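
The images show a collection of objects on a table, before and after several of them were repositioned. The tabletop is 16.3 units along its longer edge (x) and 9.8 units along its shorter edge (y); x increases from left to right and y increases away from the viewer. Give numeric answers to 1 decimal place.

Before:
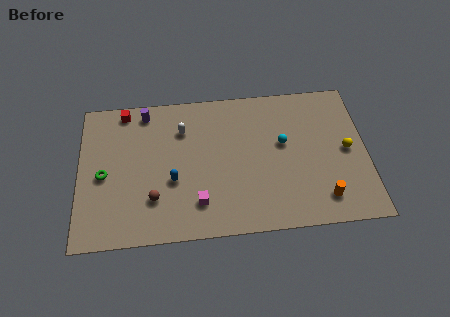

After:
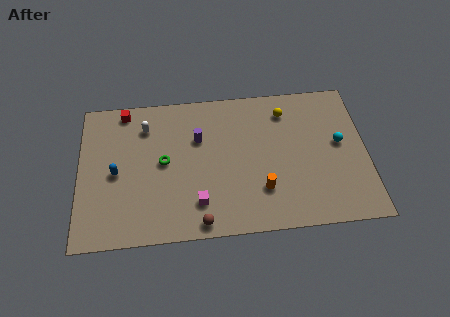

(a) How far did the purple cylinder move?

3.7

From (3.8, 8.6) to (6.8, 6.5), the purple cylinder covered √(3.0² + 2.1²) ≈ 3.7 units.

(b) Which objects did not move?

the red cube and the magenta cube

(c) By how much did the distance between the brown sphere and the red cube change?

+2.6

Before: roughly 6.3 units apart; after: 8.9. That's 2.6 units further apart.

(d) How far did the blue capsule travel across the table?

3.3

The blue capsule moved from about (5.3, 3.8) to (2.1, 4.6), a distance of √(3.2² + 0.8²) ≈ 3.3.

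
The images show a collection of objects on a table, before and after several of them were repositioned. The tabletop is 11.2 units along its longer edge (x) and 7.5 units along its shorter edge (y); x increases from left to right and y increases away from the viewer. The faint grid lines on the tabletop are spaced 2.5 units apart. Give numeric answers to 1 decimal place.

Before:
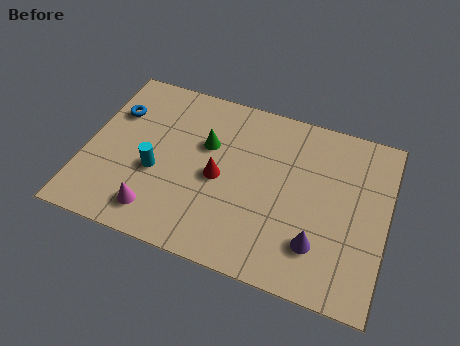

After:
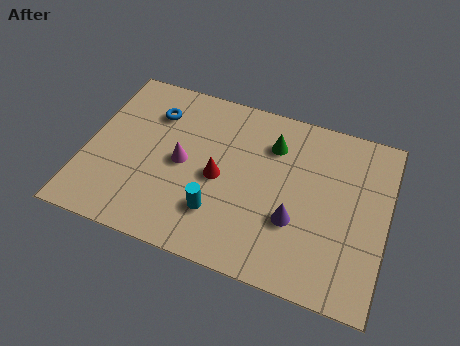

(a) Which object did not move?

the red cone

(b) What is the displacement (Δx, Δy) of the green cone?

(2.4, 0.8)

The green cone started near (4.4, 4.8) and ended near (6.8, 5.6).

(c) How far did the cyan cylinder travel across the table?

2.6

The cyan cylinder was near (2.7, 3.0) before and (5.1, 2.0) after, so it travelled √(2.4² + 1.0²) ≈ 2.6 units.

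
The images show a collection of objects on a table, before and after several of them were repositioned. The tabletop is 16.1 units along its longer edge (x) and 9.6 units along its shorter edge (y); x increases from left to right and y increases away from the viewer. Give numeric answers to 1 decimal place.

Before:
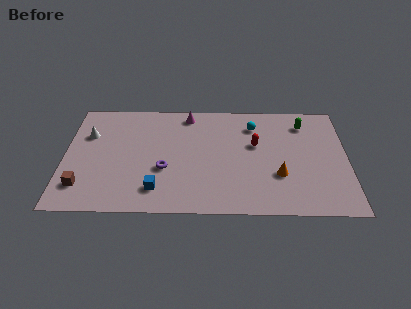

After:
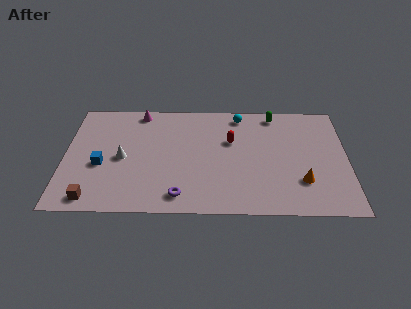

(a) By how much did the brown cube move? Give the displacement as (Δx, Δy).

(0.6, -1.0)

From the two frames, the brown cube sits at roughly (1.1, 2.1) before and (1.7, 1.1) after.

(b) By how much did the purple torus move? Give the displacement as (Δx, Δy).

(0.9, -2.2)

From the two frames, the purple torus sits at roughly (5.7, 3.6) before and (6.6, 1.4) after.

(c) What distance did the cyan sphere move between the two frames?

1.2

From (10.8, 7.5) to (10.0, 8.4), the cyan sphere covered √(0.8² + 0.9²) ≈ 1.2 units.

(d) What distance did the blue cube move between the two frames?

3.8

From (5.3, 1.9) to (2.1, 3.9), the blue cube covered √(3.2² + 2.0²) ≈ 3.8 units.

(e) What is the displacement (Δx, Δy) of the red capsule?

(-1.4, 0.3)

From the two frames, the red capsule sits at roughly (10.9, 5.8) before and (9.5, 6.1) after.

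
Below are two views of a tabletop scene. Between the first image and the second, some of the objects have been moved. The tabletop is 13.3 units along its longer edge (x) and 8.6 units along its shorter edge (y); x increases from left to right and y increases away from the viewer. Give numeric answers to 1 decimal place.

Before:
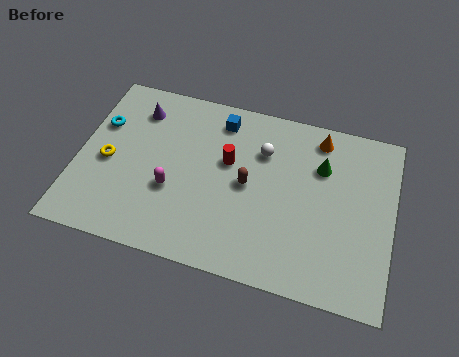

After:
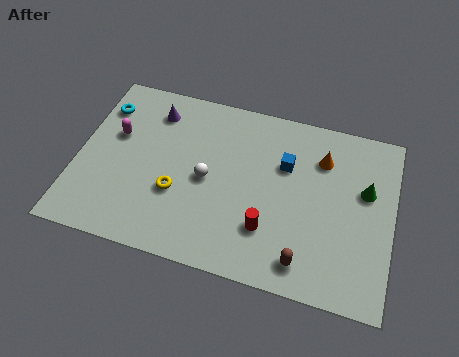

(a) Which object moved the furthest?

the brown capsule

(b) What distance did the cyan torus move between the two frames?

0.9

From (0.8, 5.7) to (0.8, 6.6), the cyan torus covered √(0.0² + 0.9²) ≈ 0.9 units.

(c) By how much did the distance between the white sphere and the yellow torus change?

-5.2

Before: roughly 6.8 units apart; after: 1.6. That's 5.2 units closer together.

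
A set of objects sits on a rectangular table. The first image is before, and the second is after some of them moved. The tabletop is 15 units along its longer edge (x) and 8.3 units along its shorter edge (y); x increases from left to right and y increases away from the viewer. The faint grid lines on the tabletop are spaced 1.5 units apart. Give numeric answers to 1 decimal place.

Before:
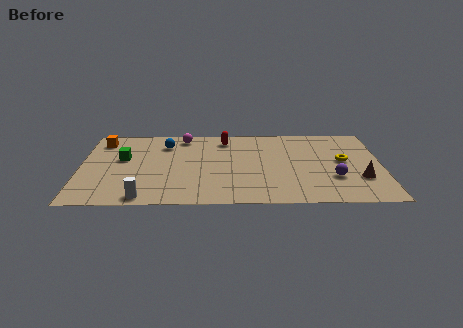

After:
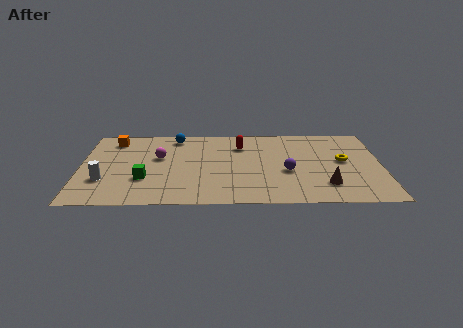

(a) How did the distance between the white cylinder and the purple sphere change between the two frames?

-0.5

They were about 9.6 units apart before and 9.1 after — 0.5 units closer together.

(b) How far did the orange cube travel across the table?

0.6

The orange cube moved from about (1.0, 6.8) to (1.6, 6.9), a distance of √(0.6² + 0.1²) ≈ 0.6.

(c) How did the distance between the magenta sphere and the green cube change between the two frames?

-1.4

The distance was about 3.8 in the first image and 2.4 in the second, so they moved 1.4 units closer together.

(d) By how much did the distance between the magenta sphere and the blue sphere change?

+1.1

They were about 1.2 units apart before and 2.3 after — 1.1 units further apart.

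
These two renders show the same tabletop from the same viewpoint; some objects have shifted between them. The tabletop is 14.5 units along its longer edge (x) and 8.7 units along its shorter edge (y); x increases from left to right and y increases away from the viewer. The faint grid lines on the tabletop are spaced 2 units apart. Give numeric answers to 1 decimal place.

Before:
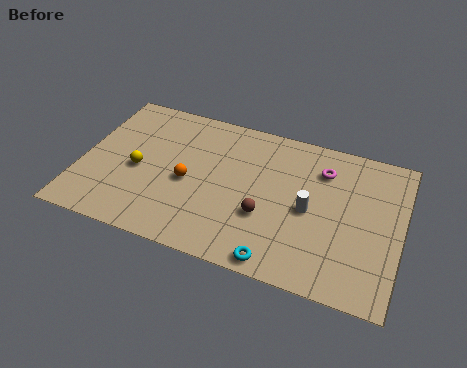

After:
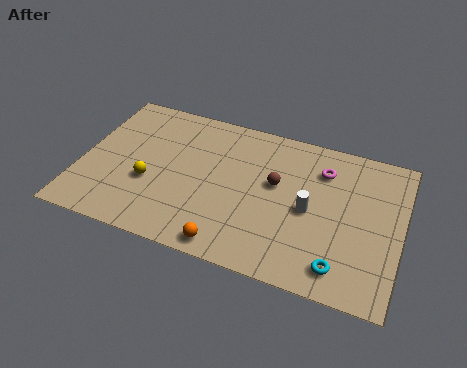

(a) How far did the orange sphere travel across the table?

3.7

The orange sphere moved from about (4.9, 3.9) to (7.1, 0.9), a distance of √(2.2² + 3.0²) ≈ 3.7.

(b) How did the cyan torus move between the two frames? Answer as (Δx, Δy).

(2.7, 0.6)

From the two frames, the cyan torus sits at roughly (9.3, 0.8) before and (12.0, 1.4) after.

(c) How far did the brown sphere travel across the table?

2.0

From (8.5, 3.1) to (8.8, 5.1), the brown sphere covered √(0.3² + 2.0²) ≈ 2.0 units.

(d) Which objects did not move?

the magenta torus and the white cylinder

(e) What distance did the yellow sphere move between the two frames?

0.8

From (2.6, 3.9) to (3.2, 3.3), the yellow sphere covered √(0.6² + 0.6²) ≈ 0.8 units.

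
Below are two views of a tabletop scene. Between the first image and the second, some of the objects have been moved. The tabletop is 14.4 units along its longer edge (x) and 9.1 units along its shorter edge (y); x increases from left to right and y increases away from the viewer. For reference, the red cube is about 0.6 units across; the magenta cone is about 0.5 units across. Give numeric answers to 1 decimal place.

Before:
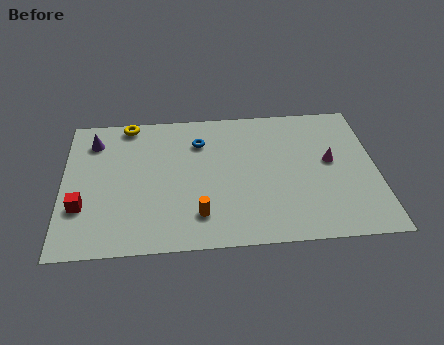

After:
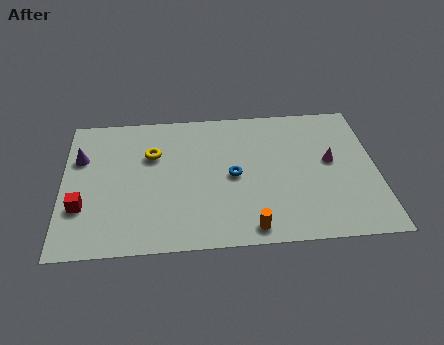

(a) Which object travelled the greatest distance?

the blue torus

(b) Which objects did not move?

the magenta cone and the red cube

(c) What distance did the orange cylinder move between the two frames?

2.5

From (6.2, 2.0) to (8.5, 1.0), the orange cylinder covered √(2.3² + 1.0²) ≈ 2.5 units.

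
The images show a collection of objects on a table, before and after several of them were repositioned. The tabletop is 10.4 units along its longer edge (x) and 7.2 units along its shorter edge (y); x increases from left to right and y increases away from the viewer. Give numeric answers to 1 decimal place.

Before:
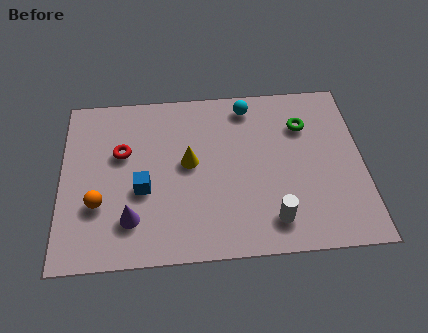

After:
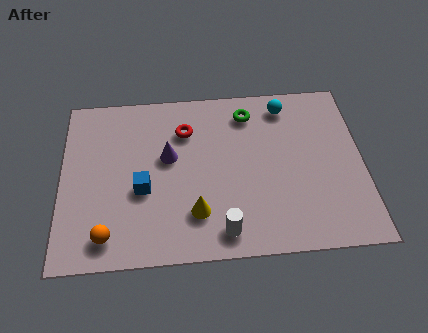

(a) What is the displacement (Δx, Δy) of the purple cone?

(1.3, 2.5)

The purple cone started near (2.4, 1.7) and ended near (3.7, 4.2).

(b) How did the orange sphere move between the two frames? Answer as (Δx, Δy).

(0.3, -1.3)

The orange sphere started near (1.3, 2.4) and ended near (1.6, 1.1).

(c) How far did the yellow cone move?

2.1

The yellow cone was near (4.4, 3.9) before and (4.6, 1.8) after, so it travelled √(0.2² + 2.1²) ≈ 2.1 units.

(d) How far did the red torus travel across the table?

2.3

The red torus moved from about (2.1, 4.5) to (4.3, 5.3), a distance of √(2.2² + 0.8²) ≈ 2.3.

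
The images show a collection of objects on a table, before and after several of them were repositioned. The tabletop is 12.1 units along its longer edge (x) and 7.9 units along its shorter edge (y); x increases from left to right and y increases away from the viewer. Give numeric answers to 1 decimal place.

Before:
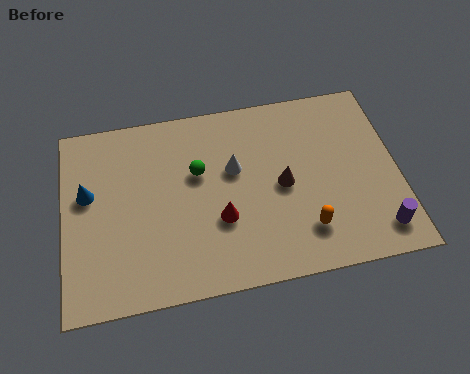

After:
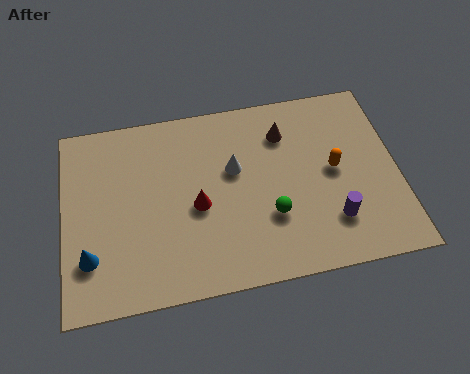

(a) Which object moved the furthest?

the green sphere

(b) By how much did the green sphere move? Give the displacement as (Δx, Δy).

(2.5, -2.3)

From the two frames, the green sphere sits at roughly (4.9, 4.9) before and (7.4, 2.6) after.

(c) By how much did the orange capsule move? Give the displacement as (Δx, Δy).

(1.2, 2.3)

From the two frames, the orange capsule sits at roughly (8.6, 1.8) before and (9.8, 4.1) after.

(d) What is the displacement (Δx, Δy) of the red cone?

(-0.8, 0.7)

The red cone started near (5.6, 2.8) and ended near (4.8, 3.5).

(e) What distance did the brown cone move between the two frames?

2.2

The brown cone moved from about (7.9, 3.8) to (8.1, 6.0), a distance of √(0.2² + 2.2²) ≈ 2.2.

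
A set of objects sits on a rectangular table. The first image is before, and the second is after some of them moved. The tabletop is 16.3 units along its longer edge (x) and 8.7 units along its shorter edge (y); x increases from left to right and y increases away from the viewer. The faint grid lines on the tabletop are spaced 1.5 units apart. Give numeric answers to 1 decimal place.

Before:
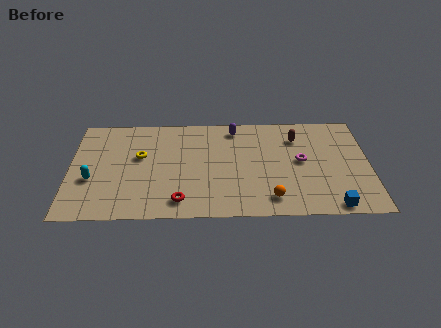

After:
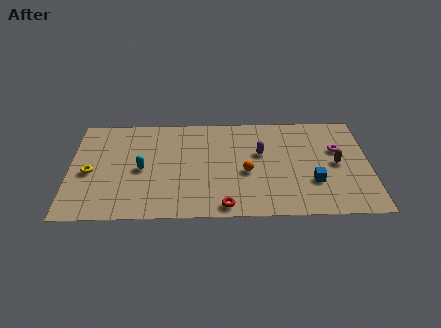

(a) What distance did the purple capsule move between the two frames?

2.6

From (9.0, 7.5) to (10.4, 5.3), the purple capsule covered √(1.4² + 2.2²) ≈ 2.6 units.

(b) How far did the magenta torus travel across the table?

2.2

The magenta torus was near (12.6, 4.6) before and (14.6, 5.5) after, so it travelled √(2.0² + 0.9²) ≈ 2.2 units.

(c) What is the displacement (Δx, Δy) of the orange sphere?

(-1.3, 2.2)

From the two frames, the orange sphere sits at roughly (10.9, 1.5) before and (9.6, 3.7) after.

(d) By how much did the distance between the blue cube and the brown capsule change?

-4.1

Before: roughly 6.1 units apart; after: 2.0. That's 4.1 units closer together.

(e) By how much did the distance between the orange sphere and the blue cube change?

+0.3

Before: roughly 3.4 units apart; after: 3.7. That's 0.3 units further apart.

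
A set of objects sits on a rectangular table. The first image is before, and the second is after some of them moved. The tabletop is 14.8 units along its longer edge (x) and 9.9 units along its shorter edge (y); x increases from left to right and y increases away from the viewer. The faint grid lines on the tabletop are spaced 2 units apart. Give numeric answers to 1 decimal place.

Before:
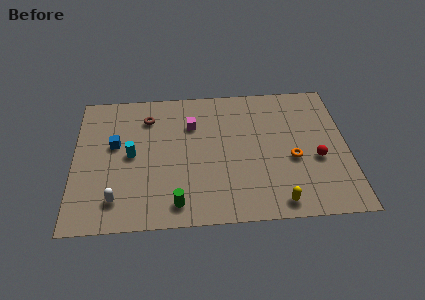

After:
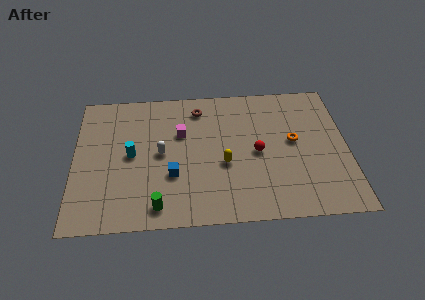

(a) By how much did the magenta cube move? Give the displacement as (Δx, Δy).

(-0.6, -0.6)

From the two frames, the magenta cube sits at roughly (6.4, 7.0) before and (5.8, 6.4) after.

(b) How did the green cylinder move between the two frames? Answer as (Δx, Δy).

(-1.0, -0.1)

From the two frames, the green cylinder sits at roughly (5.5, 1.4) before and (4.5, 1.3) after.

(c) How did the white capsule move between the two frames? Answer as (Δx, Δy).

(2.4, 3.1)

The white capsule started near (2.3, 1.9) and ended near (4.7, 5.0).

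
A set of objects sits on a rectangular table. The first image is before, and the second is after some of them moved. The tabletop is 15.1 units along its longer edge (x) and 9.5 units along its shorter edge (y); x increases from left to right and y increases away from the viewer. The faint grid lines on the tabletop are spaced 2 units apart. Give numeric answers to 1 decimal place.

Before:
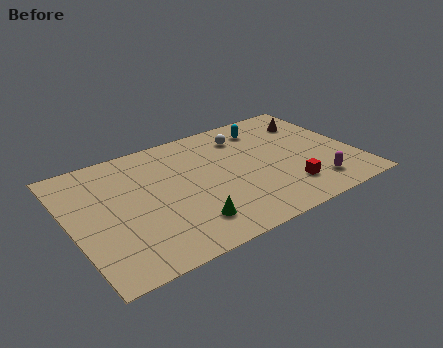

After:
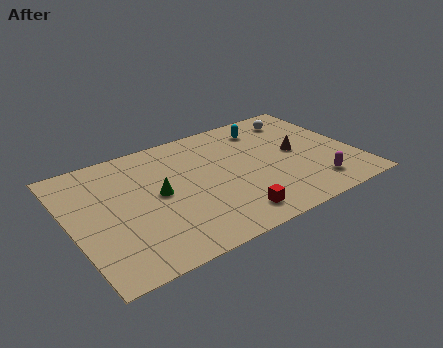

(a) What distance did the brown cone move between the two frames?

2.6

From (13.4, 7.2) to (12.1, 4.9), the brown cone covered √(1.3² + 2.3²) ≈ 2.6 units.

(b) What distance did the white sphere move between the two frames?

3.1

The white sphere was near (9.7, 7.5) before and (12.8, 7.8) after, so it travelled √(3.1² + 0.3²) ≈ 3.1 units.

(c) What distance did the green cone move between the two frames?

3.1

The green cone moved from about (5.7, 2.0) to (4.6, 4.9), a distance of √(1.1² + 2.9²) ≈ 3.1.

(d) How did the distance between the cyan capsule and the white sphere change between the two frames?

+0.7

They were about 1.2 units apart before and 1.9 after — 0.7 units further apart.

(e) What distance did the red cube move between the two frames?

3.3

The red cube moved from about (11.1, 2.2) to (7.9, 1.5), a distance of √(3.2² + 0.7²) ≈ 3.3.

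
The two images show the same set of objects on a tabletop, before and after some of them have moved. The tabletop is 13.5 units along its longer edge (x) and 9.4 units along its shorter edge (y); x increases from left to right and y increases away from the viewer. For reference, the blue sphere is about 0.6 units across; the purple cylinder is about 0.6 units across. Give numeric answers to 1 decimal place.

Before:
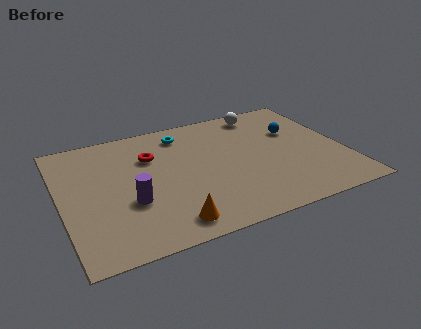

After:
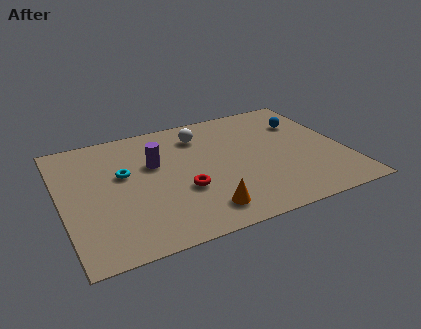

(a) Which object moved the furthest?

the cyan torus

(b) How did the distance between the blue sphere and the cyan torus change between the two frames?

+3.4

They were about 5.6 units apart before and 9.0 after — 3.4 units further apart.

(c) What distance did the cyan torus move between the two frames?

3.8

The cyan torus moved from about (6.1, 7.8) to (3.0, 5.6), a distance of √(3.1² + 2.2²) ≈ 3.8.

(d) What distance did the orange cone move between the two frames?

1.6

From (4.7, 1.3) to (6.3, 1.6), the orange cone covered √(1.6² + 0.3²) ≈ 1.6 units.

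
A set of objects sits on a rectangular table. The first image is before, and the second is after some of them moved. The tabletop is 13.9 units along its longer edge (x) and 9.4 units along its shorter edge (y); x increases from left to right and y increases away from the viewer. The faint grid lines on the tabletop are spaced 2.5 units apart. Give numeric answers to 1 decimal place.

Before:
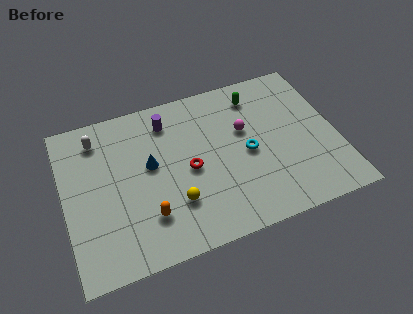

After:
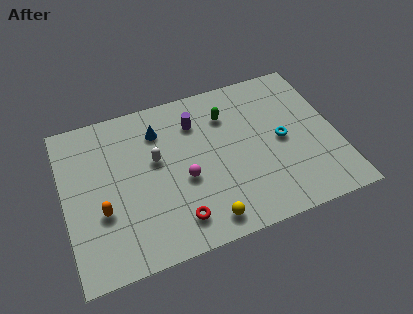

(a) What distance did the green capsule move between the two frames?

1.7

The green capsule moved from about (10.1, 7.7) to (8.5, 7.0), a distance of √(1.6² + 0.7²) ≈ 1.7.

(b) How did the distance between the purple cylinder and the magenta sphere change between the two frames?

-0.9

The distance was about 4.2 in the first image and 3.3 in the second, so they moved 0.9 units closer together.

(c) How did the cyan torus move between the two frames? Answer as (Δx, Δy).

(1.8, 0.2)

The cyan torus was at about (9.3, 4.4) and moved to about (11.1, 4.6).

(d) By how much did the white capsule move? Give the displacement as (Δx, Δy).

(2.8, -2.2)

The white capsule was at about (1.9, 7.7) and moved to about (4.7, 5.5).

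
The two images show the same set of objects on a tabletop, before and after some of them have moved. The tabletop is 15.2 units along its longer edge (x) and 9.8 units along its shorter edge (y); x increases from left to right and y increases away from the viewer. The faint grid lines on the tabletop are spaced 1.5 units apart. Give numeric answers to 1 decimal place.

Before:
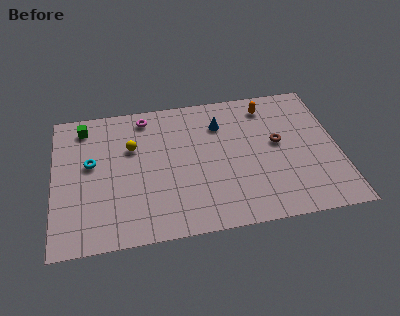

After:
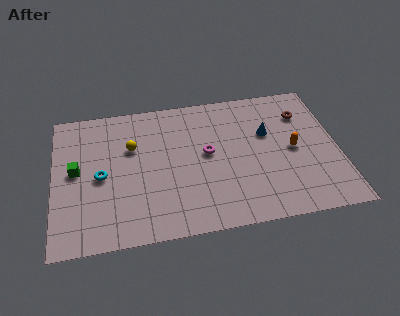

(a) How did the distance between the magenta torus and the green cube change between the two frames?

+3.7

They were about 3.3 units apart before and 7.0 after — 3.7 units further apart.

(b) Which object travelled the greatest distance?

the magenta torus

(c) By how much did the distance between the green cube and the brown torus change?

+1.8

The distance was about 10.7 in the first image and 12.5 in the second, so they moved 1.8 units further apart.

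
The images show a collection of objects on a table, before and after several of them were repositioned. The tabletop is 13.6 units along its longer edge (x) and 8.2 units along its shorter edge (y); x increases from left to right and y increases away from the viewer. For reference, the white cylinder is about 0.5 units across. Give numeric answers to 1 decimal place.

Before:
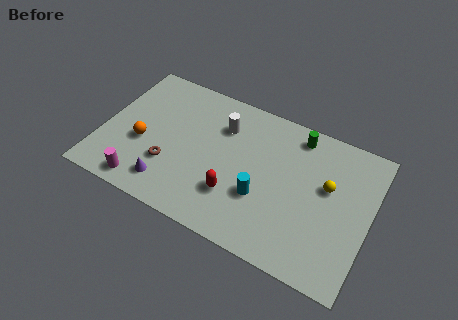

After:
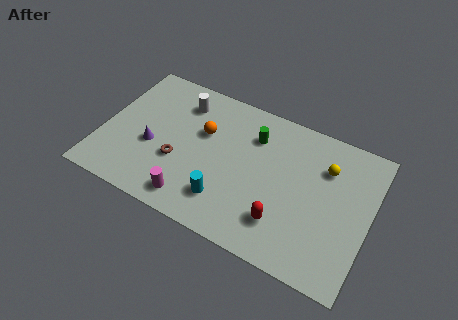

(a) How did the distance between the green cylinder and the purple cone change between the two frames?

-2.5

The distance was about 8.1 in the first image and 5.6 in the second, so they moved 2.5 units closer together.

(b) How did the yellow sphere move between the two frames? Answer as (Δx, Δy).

(-0.2, 1.0)

From the two frames, the yellow sphere sits at roughly (11.4, 4.9) before and (11.2, 5.9) after.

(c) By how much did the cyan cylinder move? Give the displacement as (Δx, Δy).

(-1.7, -1.0)

The cyan cylinder started near (8.3, 2.9) and ended near (6.6, 1.9).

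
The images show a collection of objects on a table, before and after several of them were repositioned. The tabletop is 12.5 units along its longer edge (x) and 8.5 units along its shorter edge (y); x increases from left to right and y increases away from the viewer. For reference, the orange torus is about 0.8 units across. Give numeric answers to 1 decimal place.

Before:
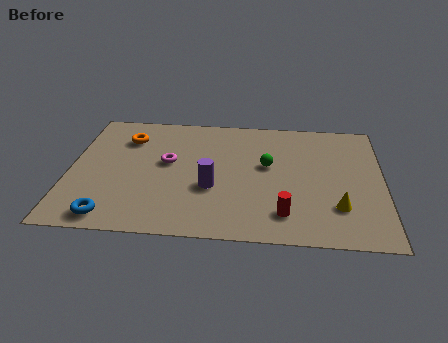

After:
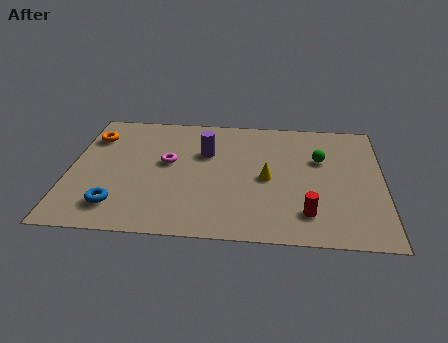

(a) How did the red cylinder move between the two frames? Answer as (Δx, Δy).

(0.9, 0.1)

The red cylinder was at about (8.6, 1.7) and moved to about (9.5, 1.8).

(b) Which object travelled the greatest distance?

the yellow cone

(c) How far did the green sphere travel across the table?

2.2

The green sphere was near (7.9, 4.9) before and (10.0, 5.5) after, so it travelled √(2.1² + 0.6²) ≈ 2.2 units.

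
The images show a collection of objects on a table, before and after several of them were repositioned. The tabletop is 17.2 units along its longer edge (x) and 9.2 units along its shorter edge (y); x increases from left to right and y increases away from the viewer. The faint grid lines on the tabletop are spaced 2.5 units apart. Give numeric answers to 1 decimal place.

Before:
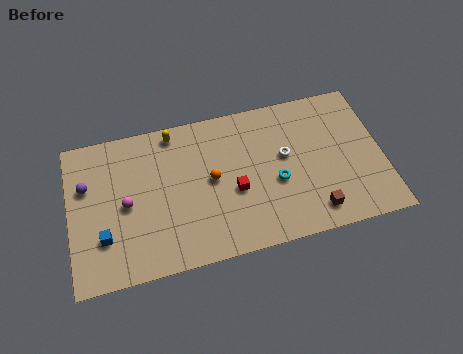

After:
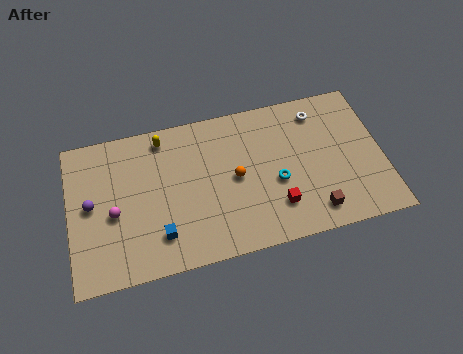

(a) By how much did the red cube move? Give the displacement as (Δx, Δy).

(2.2, -1.5)

The red cube started near (9.0, 3.8) and ended near (11.2, 2.3).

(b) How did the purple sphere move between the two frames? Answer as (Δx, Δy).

(0.2, -1.2)

The purple sphere was at about (1.0, 6.0) and moved to about (1.2, 4.8).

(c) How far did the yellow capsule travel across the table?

0.6

From (5.9, 8.2) to (5.3, 8.0), the yellow capsule covered √(0.6² + 0.2²) ≈ 0.6 units.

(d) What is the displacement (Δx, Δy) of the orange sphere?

(1.3, -0.2)

The orange sphere started near (7.8, 4.8) and ended near (9.1, 4.6).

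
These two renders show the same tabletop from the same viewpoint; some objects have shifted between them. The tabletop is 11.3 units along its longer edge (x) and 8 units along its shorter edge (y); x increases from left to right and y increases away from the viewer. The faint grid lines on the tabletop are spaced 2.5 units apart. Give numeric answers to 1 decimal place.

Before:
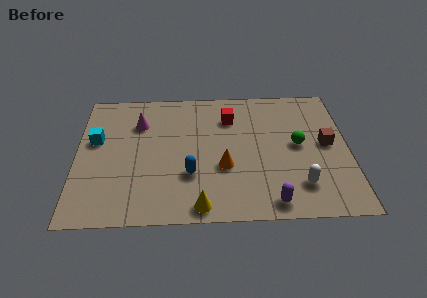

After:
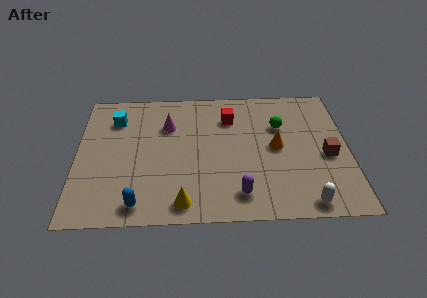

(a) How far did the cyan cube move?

1.5

The cyan cube was near (0.8, 4.8) before and (1.6, 6.1) after, so it travelled √(0.8² + 1.3²) ≈ 1.5 units.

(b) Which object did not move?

the red cube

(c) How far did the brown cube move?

0.7

The brown cube moved from about (10.4, 4.2) to (10.4, 3.5), a distance of √(0.0² + 0.7²) ≈ 0.7.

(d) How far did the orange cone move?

2.5

The orange cone was near (6.1, 3.0) before and (8.3, 4.1) after, so it travelled √(2.2² + 1.1²) ≈ 2.5 units.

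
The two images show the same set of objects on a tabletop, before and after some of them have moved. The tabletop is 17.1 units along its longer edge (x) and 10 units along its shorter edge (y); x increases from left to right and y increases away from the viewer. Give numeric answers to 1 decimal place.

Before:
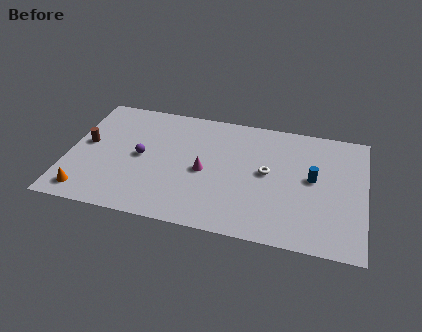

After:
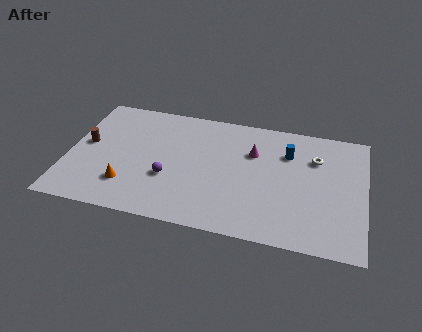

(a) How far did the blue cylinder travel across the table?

2.3

From (14.1, 5.4) to (12.6, 7.2), the blue cylinder covered √(1.5² + 1.8²) ≈ 2.3 units.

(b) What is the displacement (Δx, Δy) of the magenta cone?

(2.7, 2.2)

The magenta cone was at about (7.9, 4.6) and moved to about (10.6, 6.8).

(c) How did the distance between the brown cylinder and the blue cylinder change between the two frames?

-1.4

They were about 13.1 units apart before and 11.7 after — 1.4 units closer together.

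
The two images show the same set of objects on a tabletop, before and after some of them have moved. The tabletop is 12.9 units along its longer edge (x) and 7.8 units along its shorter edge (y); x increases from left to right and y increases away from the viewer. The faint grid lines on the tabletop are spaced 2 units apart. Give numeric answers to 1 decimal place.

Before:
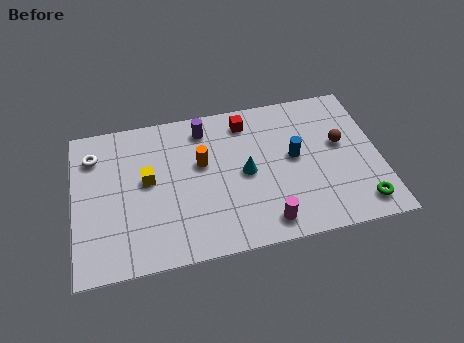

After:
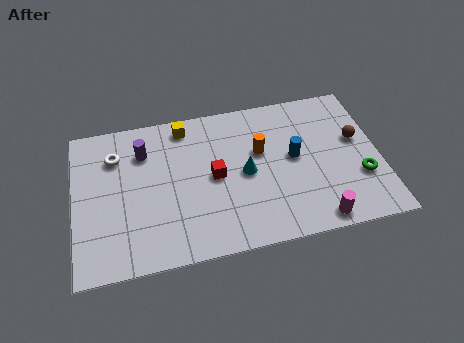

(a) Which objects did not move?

the blue cylinder and the cyan cone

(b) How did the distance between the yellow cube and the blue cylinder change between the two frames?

-1.0

Before: roughly 6.2 units apart; after: 5.2. That's 1.0 units closer together.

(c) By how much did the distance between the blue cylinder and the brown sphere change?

+0.7

Before: roughly 2.0 units apart; after: 2.7. That's 0.7 units further apart.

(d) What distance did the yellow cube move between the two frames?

3.0

The yellow cube moved from about (3.1, 4.3) to (4.8, 6.8), a distance of √(1.7² + 2.5²) ≈ 3.0.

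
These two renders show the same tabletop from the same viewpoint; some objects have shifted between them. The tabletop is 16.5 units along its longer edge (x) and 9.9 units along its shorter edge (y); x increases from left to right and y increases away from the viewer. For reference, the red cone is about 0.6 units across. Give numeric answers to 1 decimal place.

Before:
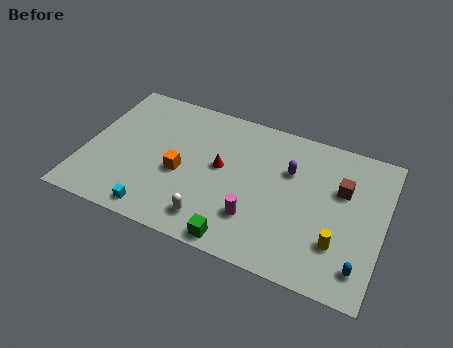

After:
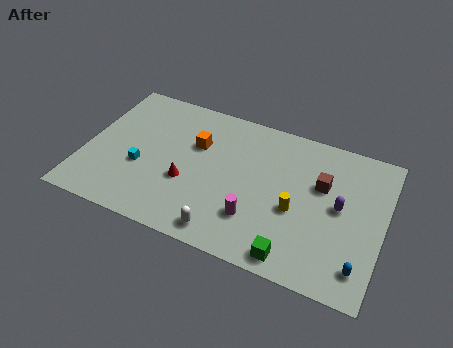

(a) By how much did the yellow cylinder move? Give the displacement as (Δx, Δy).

(-2.4, 1.3)

The yellow cylinder was at about (14.2, 2.8) and moved to about (11.8, 4.1).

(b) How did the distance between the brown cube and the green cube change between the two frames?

-2.2

The distance was about 7.5 in the first image and 5.3 in the second, so they moved 2.2 units closer together.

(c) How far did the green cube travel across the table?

3.0

The green cube was near (9.0, 0.9) before and (12.0, 1.1) after, so it travelled √(3.0² + 0.2²) ≈ 3.0 units.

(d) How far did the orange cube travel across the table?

2.4

The orange cube moved from about (5.4, 4.2) to (6.0, 6.5), a distance of √(0.6² + 2.3²) ≈ 2.4.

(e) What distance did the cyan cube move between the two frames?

3.0

The cyan cube moved from about (4.4, 1.1) to (3.2, 3.8), a distance of √(1.2² + 2.7²) ≈ 3.0.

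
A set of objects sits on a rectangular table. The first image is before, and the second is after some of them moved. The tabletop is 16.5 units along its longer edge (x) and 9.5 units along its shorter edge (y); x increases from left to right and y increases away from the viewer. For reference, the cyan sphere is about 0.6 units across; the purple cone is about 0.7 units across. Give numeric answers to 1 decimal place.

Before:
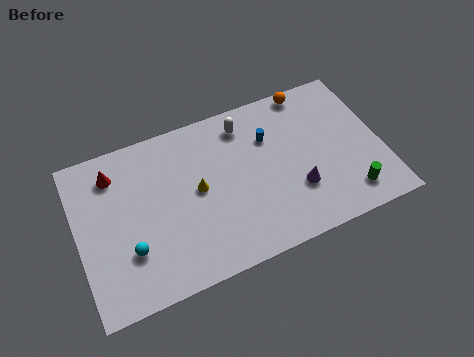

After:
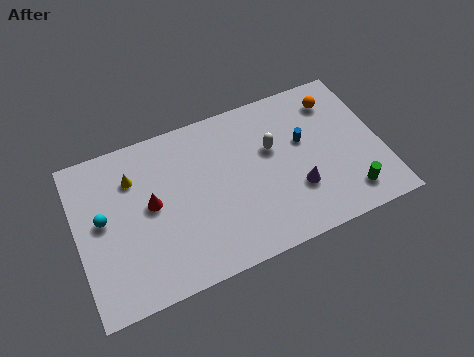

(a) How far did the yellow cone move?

3.9

The yellow cone moved from about (6.5, 5.0) to (3.2, 7.0), a distance of √(3.3² + 2.0²) ≈ 3.9.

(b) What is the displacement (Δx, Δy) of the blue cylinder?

(1.8, -0.9)

The blue cylinder started near (10.6, 6.6) and ended near (12.4, 5.7).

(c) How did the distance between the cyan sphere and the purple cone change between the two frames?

+1.4

Before: roughly 9.1 units apart; after: 10.5. That's 1.4 units further apart.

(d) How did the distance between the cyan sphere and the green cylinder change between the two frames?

+1.6

Before: roughly 11.9 units apart; after: 13.5. That's 1.6 units further apart.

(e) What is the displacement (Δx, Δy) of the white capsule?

(1.3, -2.0)

The white capsule started near (9.4, 7.9) and ended near (10.7, 5.9).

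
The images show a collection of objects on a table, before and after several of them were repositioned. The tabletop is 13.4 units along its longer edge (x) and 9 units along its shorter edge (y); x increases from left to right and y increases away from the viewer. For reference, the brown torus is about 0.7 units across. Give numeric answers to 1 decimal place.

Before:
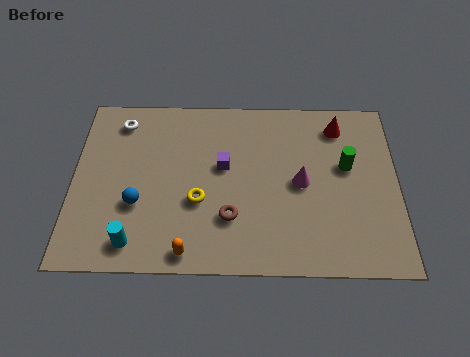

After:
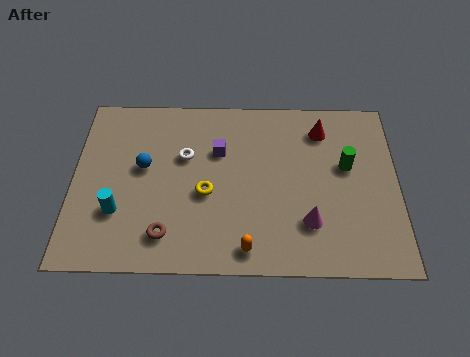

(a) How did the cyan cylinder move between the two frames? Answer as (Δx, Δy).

(-0.7, 1.5)

The cyan cylinder started near (2.6, 1.3) and ended near (1.9, 2.8).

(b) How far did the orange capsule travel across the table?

2.4

The orange capsule was near (4.8, 0.9) before and (7.2, 1.1) after, so it travelled √(2.4² + 0.2²) ≈ 2.4 units.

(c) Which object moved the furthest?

the white torus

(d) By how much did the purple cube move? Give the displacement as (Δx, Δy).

(-0.2, 0.8)

The purple cube started near (6.2, 5.2) and ended near (6.0, 6.0).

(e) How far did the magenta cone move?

2.0

The magenta cone was near (9.4, 4.4) before and (9.7, 2.4) after, so it travelled √(0.3² + 2.0²) ≈ 2.0 units.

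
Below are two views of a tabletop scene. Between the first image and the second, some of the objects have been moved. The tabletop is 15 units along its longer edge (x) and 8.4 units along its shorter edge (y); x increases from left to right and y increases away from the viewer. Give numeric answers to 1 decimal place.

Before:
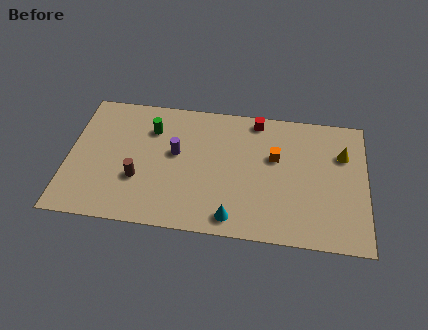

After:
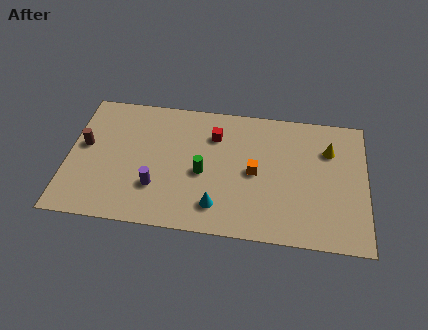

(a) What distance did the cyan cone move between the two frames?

1.0

From (8.4, 1.1) to (7.6, 1.7), the cyan cone covered √(0.8² + 0.6²) ≈ 1.0 units.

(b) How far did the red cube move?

2.5

From (9.4, 7.5) to (7.3, 6.2), the red cube covered √(2.1² + 1.3²) ≈ 2.5 units.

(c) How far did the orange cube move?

1.5

The orange cube was near (10.4, 5.2) before and (9.4, 4.1) after, so it travelled √(1.0² + 1.1²) ≈ 1.5 units.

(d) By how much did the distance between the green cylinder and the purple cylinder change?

+0.7

They were about 1.9 units apart before and 2.6 after — 0.7 units further apart.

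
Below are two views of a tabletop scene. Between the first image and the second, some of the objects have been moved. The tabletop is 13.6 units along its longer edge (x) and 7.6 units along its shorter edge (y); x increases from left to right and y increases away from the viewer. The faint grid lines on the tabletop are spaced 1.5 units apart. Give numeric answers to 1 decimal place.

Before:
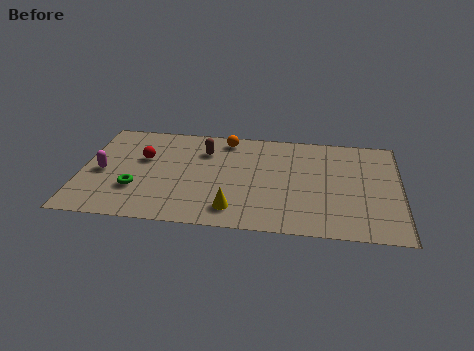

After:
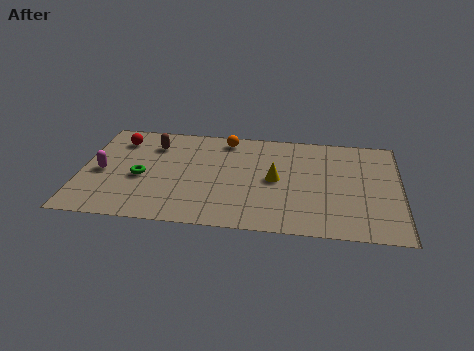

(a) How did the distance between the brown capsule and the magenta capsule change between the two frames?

-1.7

They were about 4.8 units apart before and 3.1 after — 1.7 units closer together.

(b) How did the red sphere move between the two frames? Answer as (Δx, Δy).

(-1.1, 1.3)

From the two frames, the red sphere sits at roughly (2.6, 4.7) before and (1.5, 6.0) after.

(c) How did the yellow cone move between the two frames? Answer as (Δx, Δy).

(1.7, 2.4)

The yellow cone was at about (6.6, 1.4) and moved to about (8.3, 3.8).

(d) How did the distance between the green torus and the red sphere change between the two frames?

+0.6

Before: roughly 2.3 units apart; after: 2.9. That's 0.6 units further apart.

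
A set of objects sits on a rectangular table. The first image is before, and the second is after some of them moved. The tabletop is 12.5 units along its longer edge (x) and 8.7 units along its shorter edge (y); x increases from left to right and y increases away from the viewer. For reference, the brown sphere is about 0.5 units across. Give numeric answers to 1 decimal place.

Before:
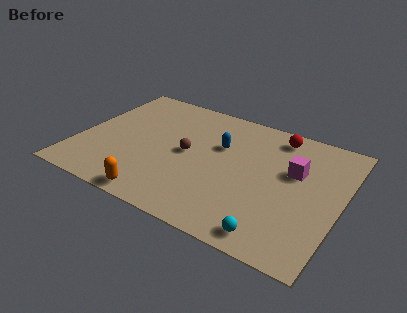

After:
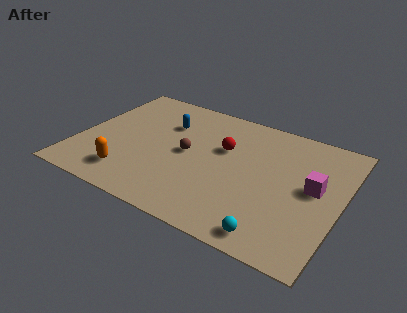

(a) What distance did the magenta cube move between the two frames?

1.2

The magenta cube moved from about (10.2, 5.4) to (11.2, 4.7), a distance of √(1.0² + 0.7²) ≈ 1.2.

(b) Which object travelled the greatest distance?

the red sphere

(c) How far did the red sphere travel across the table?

3.0

From (9.1, 7.5) to (6.8, 5.5), the red sphere covered √(2.3² + 2.0²) ≈ 3.0 units.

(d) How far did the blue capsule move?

2.7

The blue capsule was near (6.6, 5.6) before and (3.9, 6.1) after, so it travelled √(2.7² + 0.5²) ≈ 2.7 units.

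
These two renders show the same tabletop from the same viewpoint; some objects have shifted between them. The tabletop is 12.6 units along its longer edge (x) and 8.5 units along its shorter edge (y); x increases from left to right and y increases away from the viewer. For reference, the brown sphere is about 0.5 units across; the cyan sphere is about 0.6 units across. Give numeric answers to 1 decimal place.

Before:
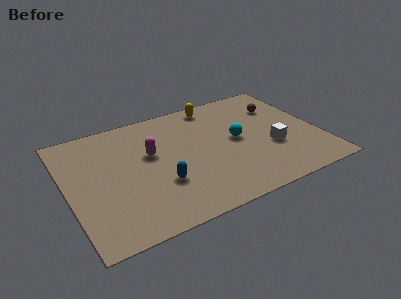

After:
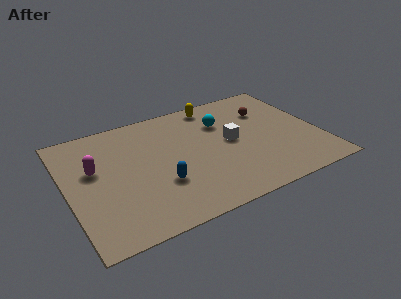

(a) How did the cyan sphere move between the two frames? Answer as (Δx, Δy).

(-0.5, 1.6)

The cyan sphere started near (8.5, 4.4) and ended near (8.0, 6.0).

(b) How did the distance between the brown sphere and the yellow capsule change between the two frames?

-0.6

They were about 3.5 units apart before and 2.9 after — 0.6 units closer together.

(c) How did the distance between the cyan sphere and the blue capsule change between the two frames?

+0.4

Before: roughly 4.4 units apart; after: 4.8. That's 0.4 units further apart.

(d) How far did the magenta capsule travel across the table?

2.8

From (4.2, 5.1) to (1.4, 5.1), the magenta capsule covered √(2.8² + 0.0²) ≈ 2.8 units.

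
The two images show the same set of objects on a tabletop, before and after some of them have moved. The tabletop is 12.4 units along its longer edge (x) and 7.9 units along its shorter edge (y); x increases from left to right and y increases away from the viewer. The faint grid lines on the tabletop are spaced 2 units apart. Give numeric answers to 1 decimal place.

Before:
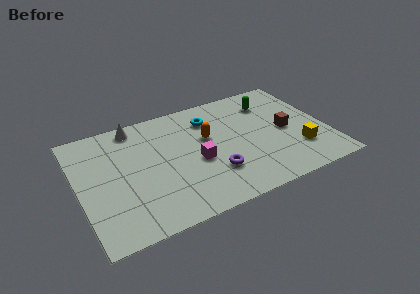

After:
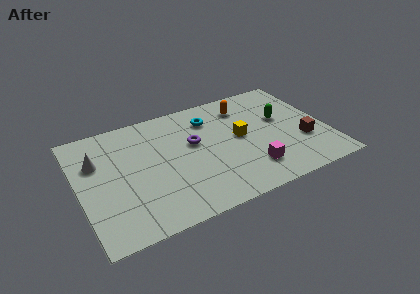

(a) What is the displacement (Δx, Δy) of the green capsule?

(0.4, -1.4)

The green capsule started near (9.9, 6.1) and ended near (10.3, 4.7).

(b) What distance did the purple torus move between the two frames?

2.5

From (6.5, 2.3) to (5.8, 4.7), the purple torus covered √(0.7² + 2.4²) ≈ 2.5 units.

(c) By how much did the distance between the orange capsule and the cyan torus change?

+0.5

The distance was about 1.3 in the first image and 1.8 in the second, so they moved 0.5 units further apart.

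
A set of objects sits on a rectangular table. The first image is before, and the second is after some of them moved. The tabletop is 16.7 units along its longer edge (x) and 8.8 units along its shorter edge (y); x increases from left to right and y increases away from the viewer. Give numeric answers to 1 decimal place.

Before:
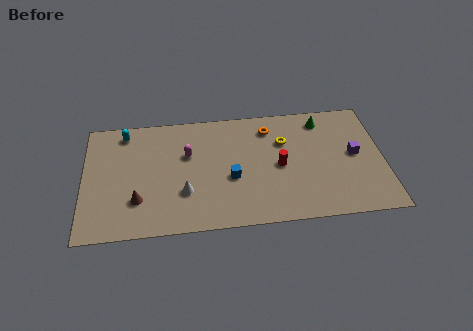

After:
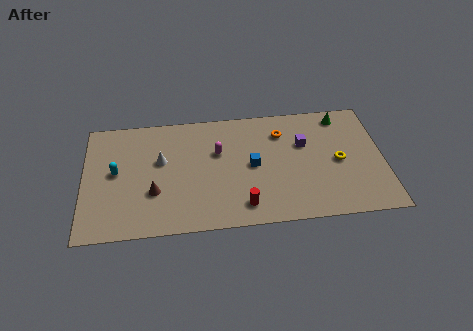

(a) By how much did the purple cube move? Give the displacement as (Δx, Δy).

(-2.8, 1.1)

The purple cube started near (15.1, 4.6) and ended near (12.3, 5.7).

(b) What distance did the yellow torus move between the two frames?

3.5

The yellow torus was near (11.2, 6.0) before and (14.2, 4.2) after, so it travelled √(3.0² + 1.8²) ≈ 3.5 units.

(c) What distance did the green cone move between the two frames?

1.1

From (13.4, 7.4) to (14.5, 7.6), the green cone covered √(1.1² + 0.2²) ≈ 1.1 units.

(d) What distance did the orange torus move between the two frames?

0.8

The orange torus was near (10.4, 7.1) before and (11.1, 6.7) after, so it travelled √(0.7² + 0.4²) ≈ 0.8 units.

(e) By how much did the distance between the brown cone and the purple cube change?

-3.5

Before: roughly 12.3 units apart; after: 8.8. That's 3.5 units closer together.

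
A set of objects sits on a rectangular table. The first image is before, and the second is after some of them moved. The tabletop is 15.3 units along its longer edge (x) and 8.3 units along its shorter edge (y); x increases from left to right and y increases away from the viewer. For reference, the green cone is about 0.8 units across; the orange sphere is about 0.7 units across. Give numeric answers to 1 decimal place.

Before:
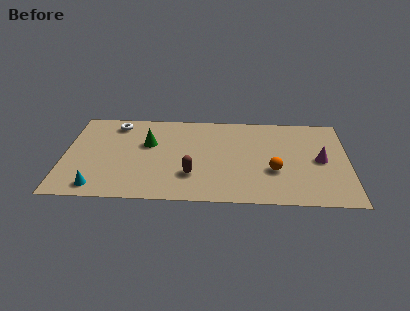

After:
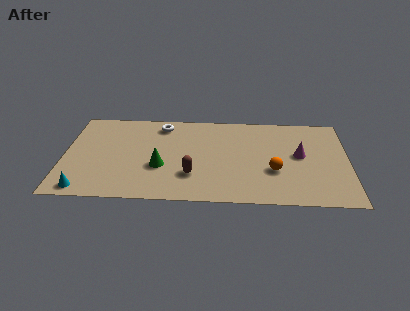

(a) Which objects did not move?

the orange sphere and the brown capsule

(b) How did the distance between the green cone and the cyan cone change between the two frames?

-0.3

They were about 4.9 units apart before and 4.6 after — 0.3 units closer together.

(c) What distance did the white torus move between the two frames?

2.5

The white torus was near (2.7, 7.0) before and (5.2, 7.0) after, so it travelled √(2.5² + 0.0²) ≈ 2.5 units.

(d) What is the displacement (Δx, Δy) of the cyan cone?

(-0.7, -0.2)

The cyan cone was at about (1.9, 1.1) and moved to about (1.2, 0.9).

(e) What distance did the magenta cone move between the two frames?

1.2

The magenta cone was near (13.8, 4.1) before and (12.7, 4.5) after, so it travelled √(1.1² + 0.4²) ≈ 1.2 units.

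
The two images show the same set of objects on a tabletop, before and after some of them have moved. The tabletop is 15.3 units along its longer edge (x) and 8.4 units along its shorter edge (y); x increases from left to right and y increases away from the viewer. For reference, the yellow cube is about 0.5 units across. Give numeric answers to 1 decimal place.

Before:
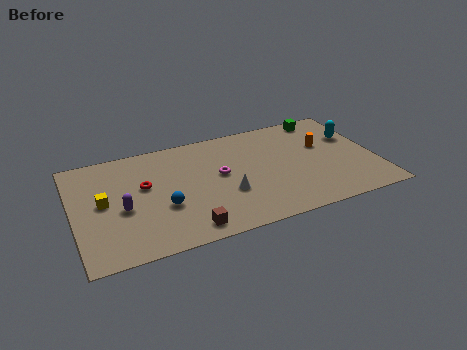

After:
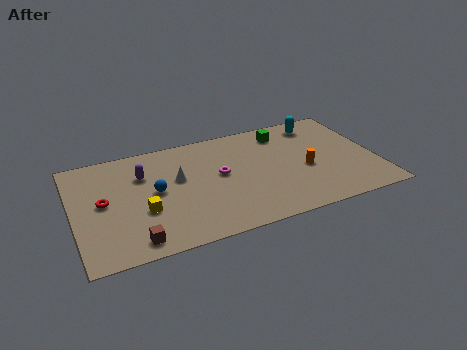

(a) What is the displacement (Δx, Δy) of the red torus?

(-2.1, -0.6)

The red torus was at about (3.6, 5.0) and moved to about (1.5, 4.4).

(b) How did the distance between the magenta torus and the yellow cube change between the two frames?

-1.6

The distance was about 5.9 in the first image and 4.3 in the second, so they moved 1.6 units closer together.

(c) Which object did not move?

the magenta torus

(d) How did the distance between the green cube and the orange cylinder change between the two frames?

+1.1

The distance was about 2.3 in the first image and 3.4 in the second, so they moved 1.1 units further apart.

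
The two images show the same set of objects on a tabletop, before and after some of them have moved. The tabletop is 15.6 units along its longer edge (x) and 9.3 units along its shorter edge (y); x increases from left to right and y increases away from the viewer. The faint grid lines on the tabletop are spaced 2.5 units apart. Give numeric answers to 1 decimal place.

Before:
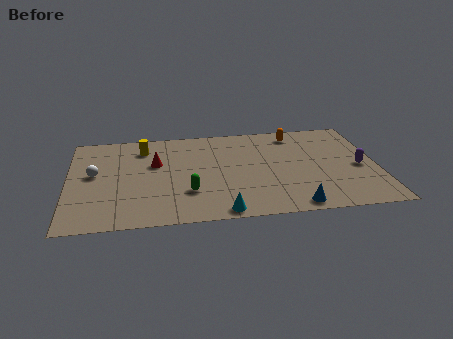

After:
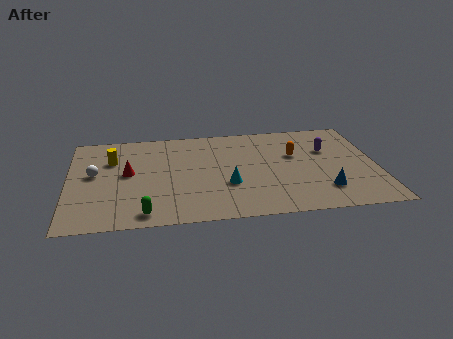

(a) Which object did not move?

the white sphere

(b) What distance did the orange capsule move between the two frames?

2.1

From (11.6, 7.9) to (11.5, 5.8), the orange capsule covered √(0.1² + 2.1²) ≈ 2.1 units.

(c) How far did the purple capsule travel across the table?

2.4

From (14.7, 4.2) to (13.2, 6.1), the purple capsule covered √(1.5² + 1.9²) ≈ 2.4 units.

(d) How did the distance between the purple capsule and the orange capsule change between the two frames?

-3.1

Before: roughly 4.8 units apart; after: 1.7. That's 3.1 units closer together.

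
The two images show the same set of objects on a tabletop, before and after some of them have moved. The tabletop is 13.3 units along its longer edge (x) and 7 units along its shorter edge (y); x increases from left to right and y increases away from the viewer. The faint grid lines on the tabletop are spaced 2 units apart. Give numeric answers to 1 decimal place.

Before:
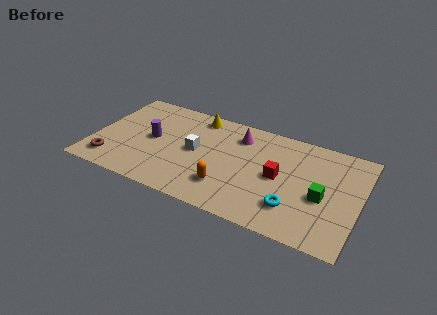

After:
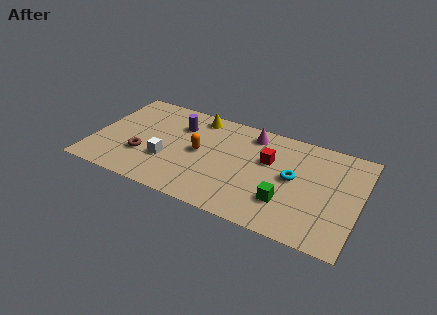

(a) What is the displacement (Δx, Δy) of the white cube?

(-1.3, -1.2)

The white cube started near (5.1, 3.6) and ended near (3.8, 2.4).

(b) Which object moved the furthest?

the orange capsule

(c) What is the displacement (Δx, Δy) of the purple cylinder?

(1.2, 1.5)

From the two frames, the purple cylinder sits at roughly (2.9, 3.6) before and (4.1, 5.1) after.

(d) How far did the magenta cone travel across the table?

0.7

The magenta cone moved from about (7.1, 5.5) to (7.7, 5.9), a distance of √(0.6² + 0.4²) ≈ 0.7.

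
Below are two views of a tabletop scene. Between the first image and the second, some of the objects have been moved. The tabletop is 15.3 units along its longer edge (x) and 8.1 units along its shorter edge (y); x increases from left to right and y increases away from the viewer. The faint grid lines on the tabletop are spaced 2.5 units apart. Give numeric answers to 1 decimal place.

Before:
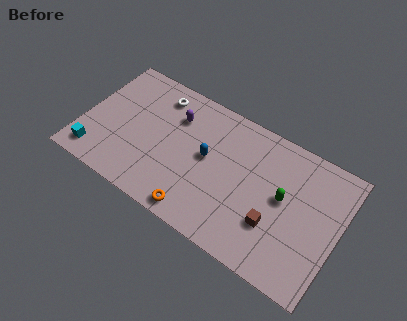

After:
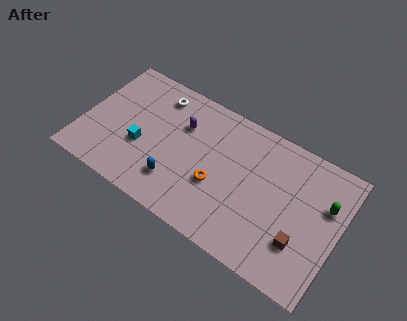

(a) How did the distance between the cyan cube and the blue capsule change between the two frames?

-4.5

They were about 7.0 units apart before and 2.5 after — 4.5 units closer together.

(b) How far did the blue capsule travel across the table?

2.8

The blue capsule moved from about (7.4, 4.4) to (5.9, 2.0), a distance of √(1.5² + 2.4²) ≈ 2.8.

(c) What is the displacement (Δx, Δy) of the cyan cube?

(2.5, 1.8)

From the two frames, the cyan cube sits at roughly (1.1, 1.3) before and (3.6, 3.1) after.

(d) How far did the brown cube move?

1.6

The brown cube was near (11.7, 2.6) before and (13.3, 2.4) after, so it travelled √(1.6² + 0.2²) ≈ 1.6 units.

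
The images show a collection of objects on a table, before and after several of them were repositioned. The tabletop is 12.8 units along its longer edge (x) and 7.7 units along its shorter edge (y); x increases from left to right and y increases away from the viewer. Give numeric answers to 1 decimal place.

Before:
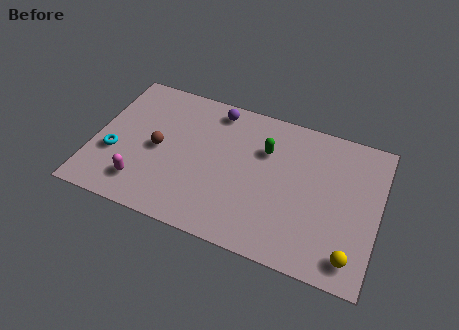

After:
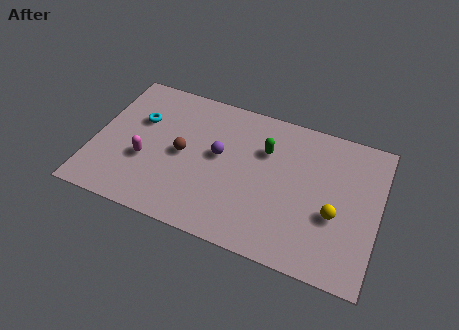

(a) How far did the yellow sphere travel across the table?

2.0

The yellow sphere was near (11.8, 1.2) before and (10.9, 3.0) after, so it travelled √(0.9² + 1.8²) ≈ 2.0 units.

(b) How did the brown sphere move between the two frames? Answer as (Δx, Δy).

(1.1, 0.1)

The brown sphere started near (2.9, 3.7) and ended near (4.0, 3.8).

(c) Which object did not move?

the green capsule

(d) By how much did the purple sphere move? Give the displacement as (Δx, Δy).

(0.4, -2.4)

The purple sphere was at about (5.2, 6.7) and moved to about (5.6, 4.3).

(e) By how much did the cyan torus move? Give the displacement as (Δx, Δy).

(0.9, 2.2)

From the two frames, the cyan torus sits at roughly (1.0, 2.8) before and (1.9, 5.0) after.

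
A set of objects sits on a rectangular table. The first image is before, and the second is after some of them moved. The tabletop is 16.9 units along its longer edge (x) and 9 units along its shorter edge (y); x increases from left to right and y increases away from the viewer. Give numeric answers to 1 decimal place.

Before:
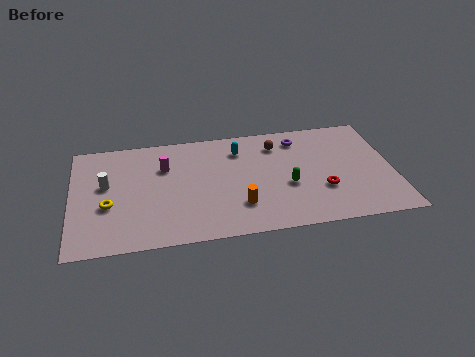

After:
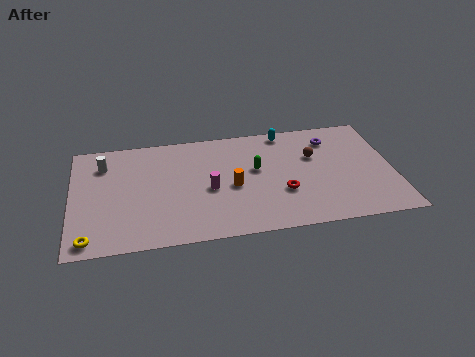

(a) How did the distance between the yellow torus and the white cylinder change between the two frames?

+4.3

They were about 1.7 units apart before and 6.0 after — 4.3 units further apart.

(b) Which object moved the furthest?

the magenta cylinder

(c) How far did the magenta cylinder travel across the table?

3.2

The magenta cylinder moved from about (4.9, 6.2) to (7.2, 4.0), a distance of √(2.3² + 2.2²) ≈ 3.2.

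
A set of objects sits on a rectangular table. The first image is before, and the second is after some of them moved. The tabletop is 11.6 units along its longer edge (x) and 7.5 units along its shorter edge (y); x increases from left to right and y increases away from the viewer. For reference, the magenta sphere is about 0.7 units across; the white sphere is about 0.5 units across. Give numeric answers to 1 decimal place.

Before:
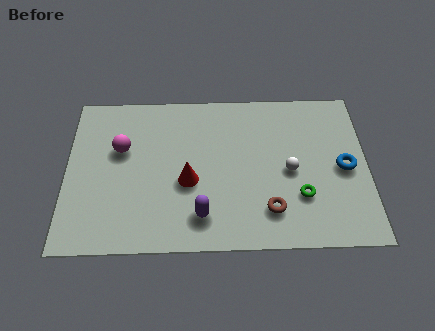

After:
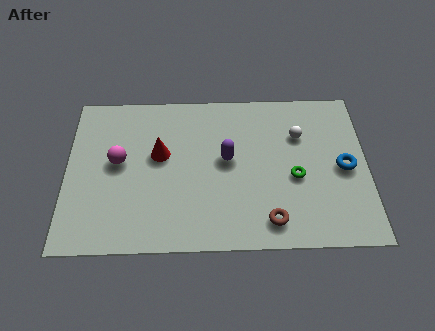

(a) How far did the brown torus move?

0.5

The brown torus moved from about (7.8, 1.7) to (7.8, 1.2), a distance of √(0.0² + 0.5²) ≈ 0.5.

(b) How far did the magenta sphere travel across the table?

0.6

From (2.1, 4.7) to (2.0, 4.1), the magenta sphere covered √(0.1² + 0.6²) ≈ 0.6 units.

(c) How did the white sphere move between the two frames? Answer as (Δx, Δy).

(0.4, 1.7)

The white sphere was at about (8.6, 3.5) and moved to about (9.0, 5.2).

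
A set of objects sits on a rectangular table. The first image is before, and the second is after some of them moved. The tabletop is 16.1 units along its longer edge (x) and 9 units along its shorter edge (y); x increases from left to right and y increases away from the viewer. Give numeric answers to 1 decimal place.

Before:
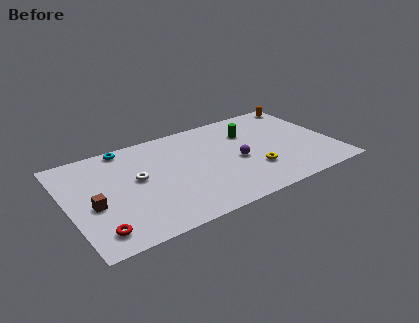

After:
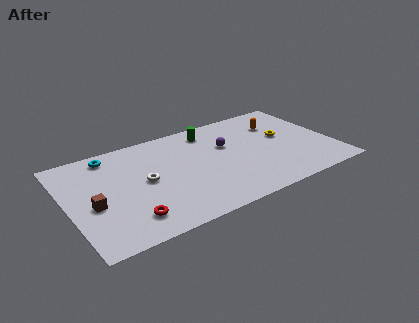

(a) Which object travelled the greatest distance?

the yellow torus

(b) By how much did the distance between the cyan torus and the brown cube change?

-0.8

They were about 5.1 units apart before and 4.3 after — 0.8 units closer together.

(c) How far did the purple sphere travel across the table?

1.7

From (10.2, 4.0) to (9.8, 5.7), the purple sphere covered √(0.4² + 1.7²) ≈ 1.7 units.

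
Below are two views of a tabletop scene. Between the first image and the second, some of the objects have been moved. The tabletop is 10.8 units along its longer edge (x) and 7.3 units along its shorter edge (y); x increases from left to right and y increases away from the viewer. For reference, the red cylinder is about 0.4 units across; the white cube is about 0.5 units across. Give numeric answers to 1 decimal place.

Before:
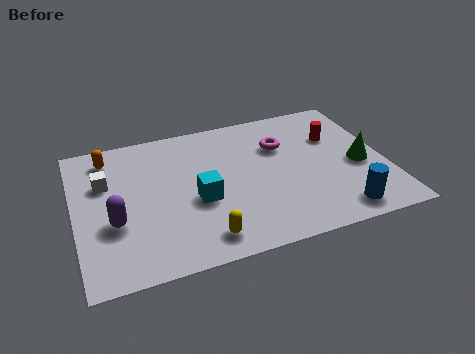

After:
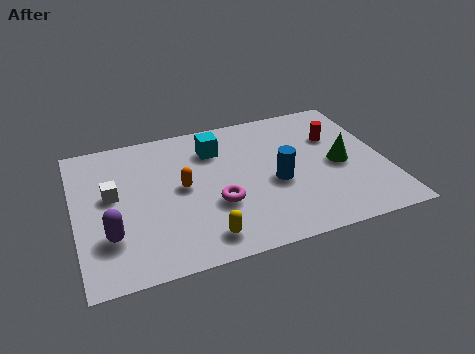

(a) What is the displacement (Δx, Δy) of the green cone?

(-0.7, 0.2)

The green cone started near (9.9, 3.2) and ended near (9.2, 3.4).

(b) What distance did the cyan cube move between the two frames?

2.6

The cyan cube was near (4.2, 3.0) before and (5.0, 5.5) after, so it travelled √(0.8² + 2.5²) ≈ 2.6 units.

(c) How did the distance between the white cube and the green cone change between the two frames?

-1.0

The distance was about 8.9 in the first image and 7.9 in the second, so they moved 1.0 units closer together.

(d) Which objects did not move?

the red cylinder and the yellow capsule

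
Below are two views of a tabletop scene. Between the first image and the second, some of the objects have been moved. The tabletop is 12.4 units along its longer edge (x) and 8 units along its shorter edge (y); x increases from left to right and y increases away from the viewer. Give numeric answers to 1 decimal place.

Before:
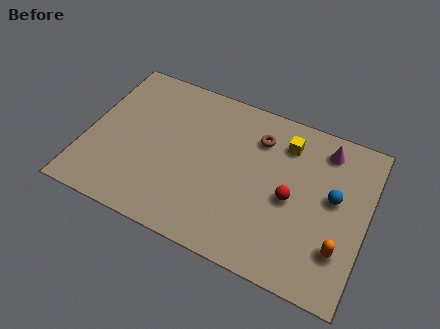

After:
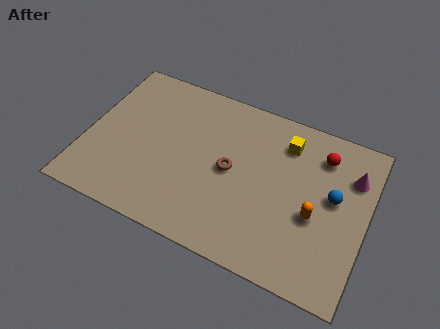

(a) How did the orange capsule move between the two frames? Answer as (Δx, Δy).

(-1.2, 1.1)

The orange capsule started near (11.4, 2.2) and ended near (10.2, 3.3).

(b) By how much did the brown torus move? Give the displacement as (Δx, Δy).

(-1.0, -2.1)

The brown torus started near (7.4, 6.1) and ended near (6.4, 4.0).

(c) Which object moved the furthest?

the red sphere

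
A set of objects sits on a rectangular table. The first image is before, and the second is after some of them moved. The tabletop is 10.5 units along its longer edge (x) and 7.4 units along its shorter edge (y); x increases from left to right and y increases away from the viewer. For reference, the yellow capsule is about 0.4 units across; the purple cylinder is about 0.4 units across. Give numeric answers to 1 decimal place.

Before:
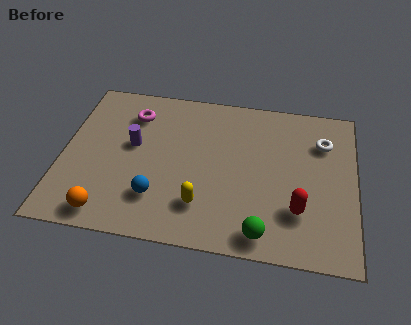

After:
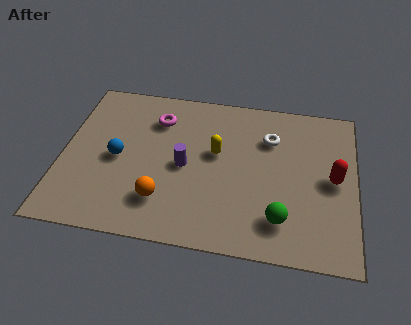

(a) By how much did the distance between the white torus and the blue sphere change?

-1.1

They were about 6.8 units apart before and 5.7 after — 1.1 units closer together.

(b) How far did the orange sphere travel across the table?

2.1

The orange sphere moved from about (1.8, 0.9) to (3.7, 1.8), a distance of √(1.9² + 0.9²) ≈ 2.1.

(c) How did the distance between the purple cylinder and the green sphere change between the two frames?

-1.8

Before: roughly 5.8 units apart; after: 4.0. That's 1.8 units closer together.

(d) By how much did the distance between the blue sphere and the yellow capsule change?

+2.0

The distance was about 1.6 in the first image and 3.6 in the second, so they moved 2.0 units further apart.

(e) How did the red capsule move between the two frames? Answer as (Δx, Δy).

(1.2, 1.6)

The red capsule was at about (8.5, 2.1) and moved to about (9.7, 3.7).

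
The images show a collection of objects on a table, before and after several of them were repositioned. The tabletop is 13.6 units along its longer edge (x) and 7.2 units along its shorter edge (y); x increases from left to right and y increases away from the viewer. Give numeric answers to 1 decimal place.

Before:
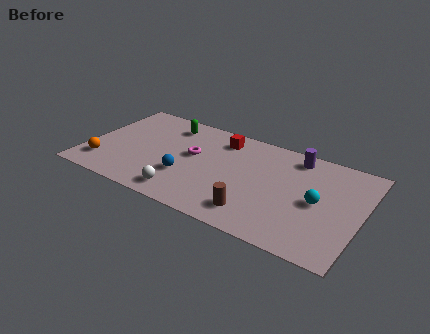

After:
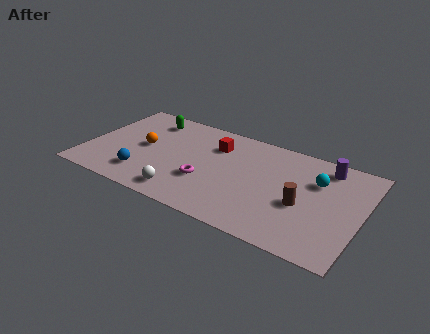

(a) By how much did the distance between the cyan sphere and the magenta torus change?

-0.6

Before: roughly 6.3 units apart; after: 5.7. That's 0.6 units closer together.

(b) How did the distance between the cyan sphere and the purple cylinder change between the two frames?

-1.8

Before: roughly 3.0 units apart; after: 1.2. That's 1.8 units closer together.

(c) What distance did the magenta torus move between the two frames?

1.8

The magenta torus moved from about (5.2, 4.1) to (6.1, 2.5), a distance of √(0.9² + 1.6²) ≈ 1.8.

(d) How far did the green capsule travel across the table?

1.0

The green capsule was near (3.7, 5.9) before and (2.7, 5.9) after, so it travelled √(1.0² + 0.0²) ≈ 1.0 units.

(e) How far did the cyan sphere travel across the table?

1.4

The cyan sphere moved from about (11.5, 3.5) to (11.3, 4.9), a distance of √(0.2² + 1.4²) ≈ 1.4.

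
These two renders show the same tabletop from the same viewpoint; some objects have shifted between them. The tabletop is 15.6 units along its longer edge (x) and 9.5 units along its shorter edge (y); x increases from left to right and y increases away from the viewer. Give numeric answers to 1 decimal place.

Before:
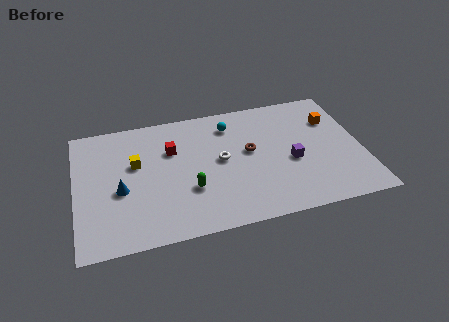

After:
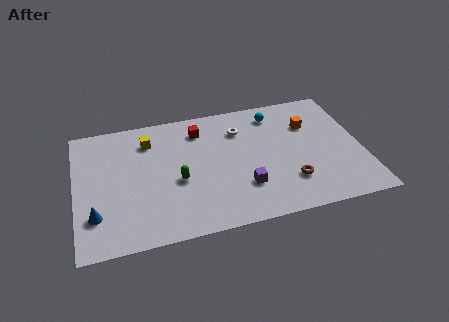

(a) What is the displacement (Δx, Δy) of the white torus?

(1.2, 2.1)

The white torus started near (7.9, 5.0) and ended near (9.1, 7.1).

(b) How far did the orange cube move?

1.3

The orange cube was near (14.2, 6.7) before and (12.9, 6.6) after, so it travelled √(1.3² + 0.1²) ≈ 1.3 units.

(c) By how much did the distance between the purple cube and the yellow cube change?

-1.8

Before: roughly 8.6 units apart; after: 6.8. That's 1.8 units closer together.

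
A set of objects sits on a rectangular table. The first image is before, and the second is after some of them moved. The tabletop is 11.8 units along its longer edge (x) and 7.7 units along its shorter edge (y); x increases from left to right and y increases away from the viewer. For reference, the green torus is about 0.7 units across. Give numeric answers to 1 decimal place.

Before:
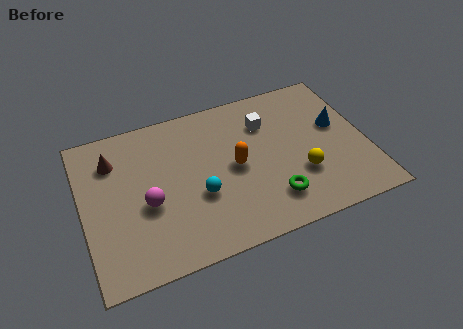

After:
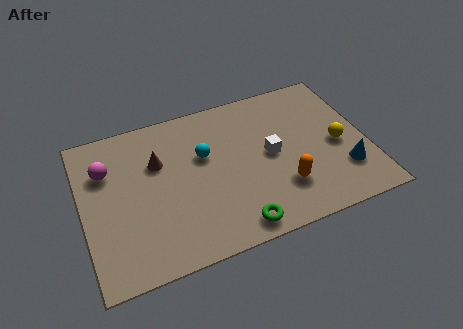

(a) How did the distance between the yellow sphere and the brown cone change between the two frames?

-0.6

Before: roughly 8.2 units apart; after: 7.6. That's 0.6 units closer together.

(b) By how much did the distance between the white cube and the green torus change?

-0.4

They were about 3.9 units apart before and 3.5 after — 0.4 units closer together.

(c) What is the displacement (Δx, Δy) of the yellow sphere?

(1.7, 1.0)

The yellow sphere started near (8.9, 2.5) and ended near (10.6, 3.5).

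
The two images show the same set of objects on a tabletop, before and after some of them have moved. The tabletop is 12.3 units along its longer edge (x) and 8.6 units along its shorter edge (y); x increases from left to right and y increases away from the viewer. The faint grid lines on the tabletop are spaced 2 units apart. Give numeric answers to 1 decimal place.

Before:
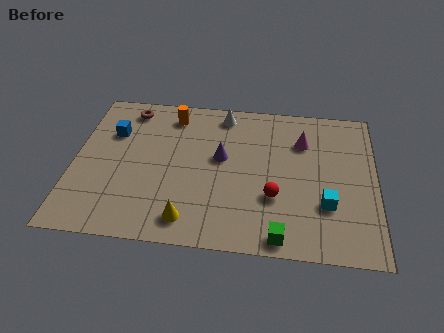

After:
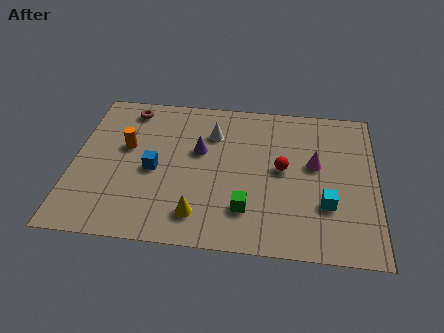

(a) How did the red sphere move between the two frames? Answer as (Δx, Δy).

(0.3, 1.6)

The red sphere was at about (8.2, 2.9) and moved to about (8.5, 4.5).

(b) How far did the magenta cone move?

1.4

From (9.3, 6.2) to (9.8, 4.9), the magenta cone covered √(0.5² + 1.3²) ≈ 1.4 units.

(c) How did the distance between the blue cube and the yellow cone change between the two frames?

-2.7

They were about 5.7 units apart before and 3.0 after — 2.7 units closer together.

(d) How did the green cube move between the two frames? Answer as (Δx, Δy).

(-1.4, 1.3)

From the two frames, the green cube sits at roughly (8.5, 0.8) before and (7.1, 2.1) after.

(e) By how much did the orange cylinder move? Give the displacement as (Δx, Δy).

(-1.8, -2.1)

The orange cylinder was at about (3.9, 7.2) and moved to about (2.1, 5.1).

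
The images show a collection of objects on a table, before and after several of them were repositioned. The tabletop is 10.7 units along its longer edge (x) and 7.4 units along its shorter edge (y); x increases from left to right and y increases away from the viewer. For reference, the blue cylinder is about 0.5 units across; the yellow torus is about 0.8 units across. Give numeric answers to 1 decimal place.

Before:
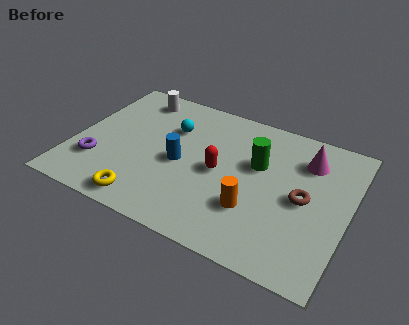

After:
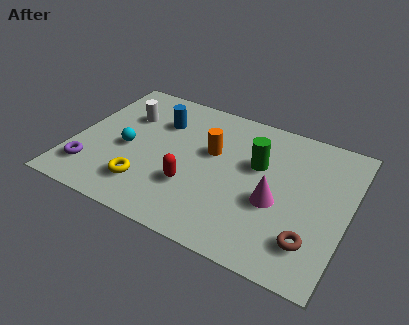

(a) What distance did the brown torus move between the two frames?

2.0

The brown torus was near (9.0, 3.6) before and (9.5, 1.7) after, so it travelled √(0.5² + 1.9²) ≈ 2.0 units.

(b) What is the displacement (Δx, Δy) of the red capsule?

(-0.9, -1.2)

The red capsule started near (5.7, 3.6) and ended near (4.8, 2.4).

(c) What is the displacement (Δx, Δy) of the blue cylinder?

(-1.1, 1.9)

The blue cylinder was at about (4.2, 3.4) and moved to about (3.1, 5.3).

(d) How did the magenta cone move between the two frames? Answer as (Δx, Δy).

(-0.9, -2.6)

From the two frames, the magenta cone sits at roughly (8.9, 5.6) before and (8.0, 3.0) after.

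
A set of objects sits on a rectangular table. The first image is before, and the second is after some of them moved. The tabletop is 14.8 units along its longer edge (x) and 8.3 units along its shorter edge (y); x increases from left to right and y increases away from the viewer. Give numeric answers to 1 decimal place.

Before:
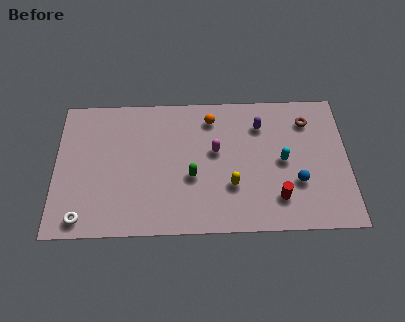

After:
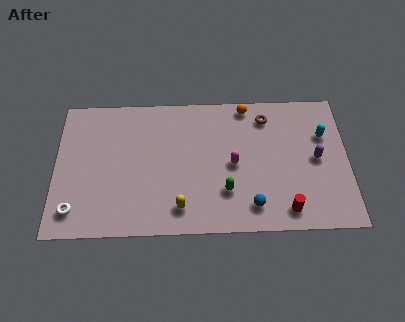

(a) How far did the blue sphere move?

2.6

The blue sphere was near (12.2, 2.8) before and (9.9, 1.5) after, so it travelled √(2.3² + 1.3²) ≈ 2.6 units.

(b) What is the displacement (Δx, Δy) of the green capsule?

(1.7, -0.9)

The green capsule started near (6.9, 3.3) and ended near (8.6, 2.4).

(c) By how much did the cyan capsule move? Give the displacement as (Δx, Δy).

(2.1, 1.5)

From the two frames, the cyan capsule sits at roughly (11.5, 4.1) before and (13.6, 5.6) after.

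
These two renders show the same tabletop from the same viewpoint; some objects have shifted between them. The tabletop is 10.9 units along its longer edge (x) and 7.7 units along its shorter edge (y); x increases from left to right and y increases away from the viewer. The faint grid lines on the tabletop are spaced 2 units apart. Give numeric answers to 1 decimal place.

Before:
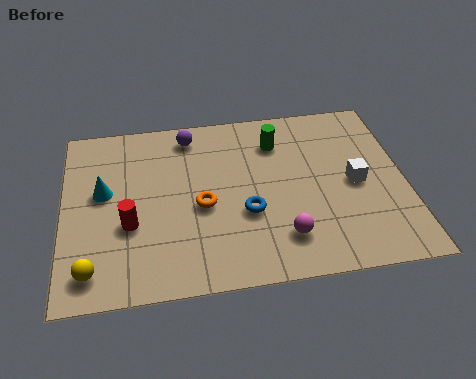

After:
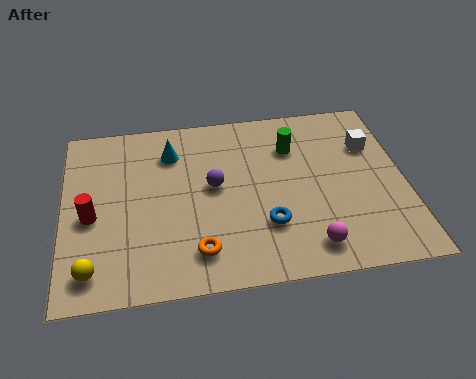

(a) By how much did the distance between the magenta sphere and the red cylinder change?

+2.2

Before: roughly 4.9 units apart; after: 7.1. That's 2.2 units further apart.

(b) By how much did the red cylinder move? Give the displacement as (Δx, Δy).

(-1.2, 0.5)

From the two frames, the red cylinder sits at roughly (2.1, 2.9) before and (0.9, 3.4) after.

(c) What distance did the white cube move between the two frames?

1.7

The white cube moved from about (9.3, 3.7) to (9.9, 5.3), a distance of √(0.6² + 1.6²) ≈ 1.7.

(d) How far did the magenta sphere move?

0.9

The magenta sphere was near (6.9, 1.7) before and (7.7, 1.2) after, so it travelled √(0.8² + 0.5²) ≈ 0.9 units.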